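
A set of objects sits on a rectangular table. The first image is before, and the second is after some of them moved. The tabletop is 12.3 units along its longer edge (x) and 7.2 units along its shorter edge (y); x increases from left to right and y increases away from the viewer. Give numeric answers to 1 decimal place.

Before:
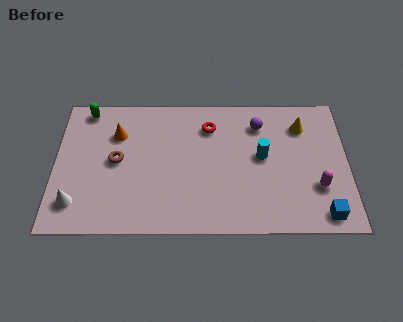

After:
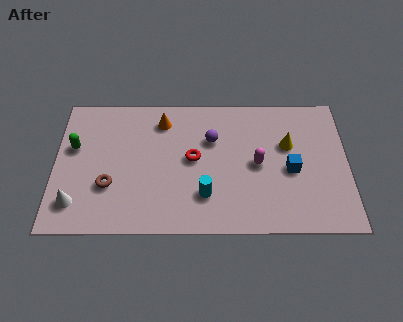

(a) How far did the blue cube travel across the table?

2.6

The blue cube moved from about (11.2, 0.9) to (9.9, 3.2), a distance of √(1.3² + 2.3²) ≈ 2.6.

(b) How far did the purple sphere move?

2.2

The purple sphere was near (8.6, 5.6) before and (6.6, 4.8) after, so it travelled √(2.0² + 0.8²) ≈ 2.2 units.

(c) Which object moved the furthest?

the cyan cylinder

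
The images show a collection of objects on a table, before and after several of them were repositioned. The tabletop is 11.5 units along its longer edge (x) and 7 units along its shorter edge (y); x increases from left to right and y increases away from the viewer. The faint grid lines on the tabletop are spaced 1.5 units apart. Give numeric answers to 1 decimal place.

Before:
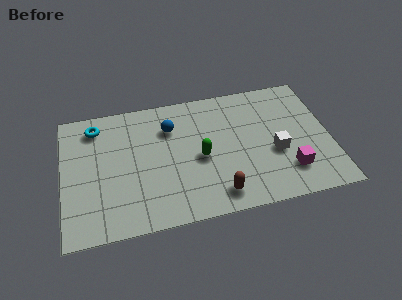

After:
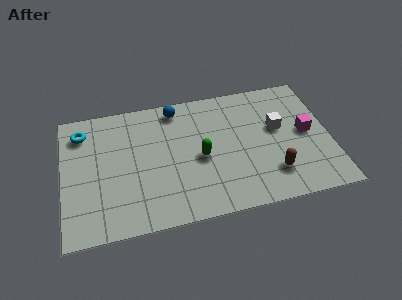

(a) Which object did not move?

the green capsule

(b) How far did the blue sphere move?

1.0

From (4.7, 5.1) to (5.0, 6.1), the blue sphere covered √(0.3² + 1.0²) ≈ 1.0 units.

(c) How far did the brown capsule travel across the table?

2.5

The brown capsule was near (6.5, 1.1) before and (8.9, 1.7) after, so it travelled √(2.4² + 0.6²) ≈ 2.5 units.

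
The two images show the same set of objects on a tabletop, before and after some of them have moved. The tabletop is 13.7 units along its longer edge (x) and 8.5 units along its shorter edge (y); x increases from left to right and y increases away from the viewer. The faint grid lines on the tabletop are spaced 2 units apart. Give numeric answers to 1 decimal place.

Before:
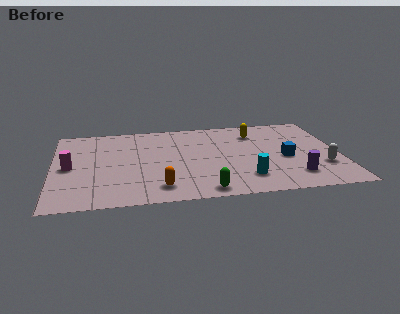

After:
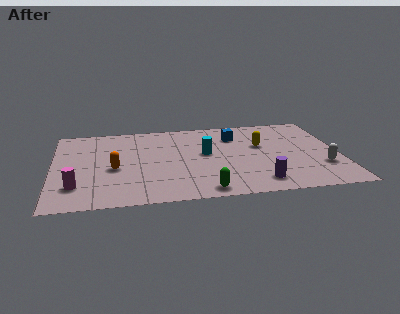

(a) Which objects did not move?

the white capsule and the green capsule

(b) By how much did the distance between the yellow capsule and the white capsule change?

-1.2

They were about 5.0 units apart before and 3.8 after — 1.2 units closer together.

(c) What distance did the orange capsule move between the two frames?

3.0

The orange capsule moved from about (5.0, 1.5) to (2.9, 3.7), a distance of √(2.1² + 2.2²) ≈ 3.0.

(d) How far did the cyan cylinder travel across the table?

3.3

The cyan cylinder moved from about (9.1, 1.9) to (7.3, 4.7), a distance of √(1.8² + 2.8²) ≈ 3.3.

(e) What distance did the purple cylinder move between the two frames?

1.7

The purple cylinder was near (11.4, 1.8) before and (9.7, 1.4) after, so it travelled √(1.7² + 0.4²) ≈ 1.7 units.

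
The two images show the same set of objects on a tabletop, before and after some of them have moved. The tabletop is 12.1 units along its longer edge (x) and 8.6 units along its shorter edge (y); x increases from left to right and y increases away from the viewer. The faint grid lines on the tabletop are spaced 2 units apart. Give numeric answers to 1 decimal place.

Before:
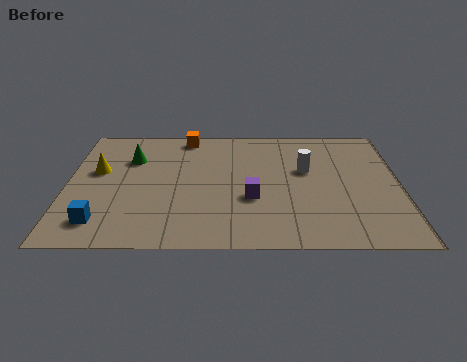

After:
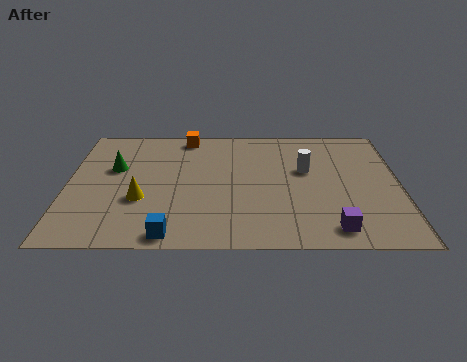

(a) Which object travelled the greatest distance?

the purple cube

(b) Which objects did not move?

the white cylinder and the orange cube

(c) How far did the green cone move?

0.9

From (2.3, 6.0) to (1.7, 5.3), the green cone covered √(0.6² + 0.7²) ≈ 0.9 units.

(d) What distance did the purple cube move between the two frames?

3.5

The purple cube moved from about (6.7, 3.2) to (9.6, 1.2), a distance of √(2.9² + 2.0²) ≈ 3.5.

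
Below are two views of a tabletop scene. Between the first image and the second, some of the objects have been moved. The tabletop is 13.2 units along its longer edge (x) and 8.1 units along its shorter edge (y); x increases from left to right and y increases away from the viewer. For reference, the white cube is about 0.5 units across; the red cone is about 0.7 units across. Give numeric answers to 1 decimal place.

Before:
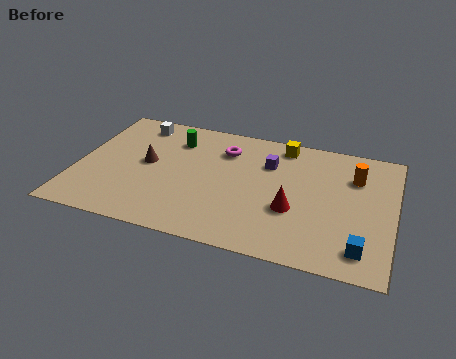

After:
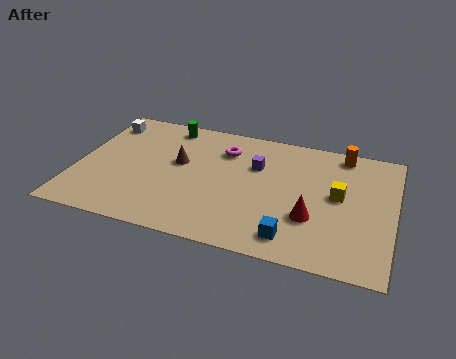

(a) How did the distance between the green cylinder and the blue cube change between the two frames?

-1.3

The distance was about 9.4 in the first image and 8.1 in the second, so they moved 1.3 units closer together.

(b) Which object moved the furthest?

the yellow cube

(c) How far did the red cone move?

0.9

The red cone moved from about (9.1, 3.0) to (9.9, 2.7), a distance of √(0.8² + 0.3²) ≈ 0.9.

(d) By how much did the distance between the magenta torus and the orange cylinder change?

-0.5

The distance was about 5.5 in the first image and 5.0 in the second, so they moved 0.5 units closer together.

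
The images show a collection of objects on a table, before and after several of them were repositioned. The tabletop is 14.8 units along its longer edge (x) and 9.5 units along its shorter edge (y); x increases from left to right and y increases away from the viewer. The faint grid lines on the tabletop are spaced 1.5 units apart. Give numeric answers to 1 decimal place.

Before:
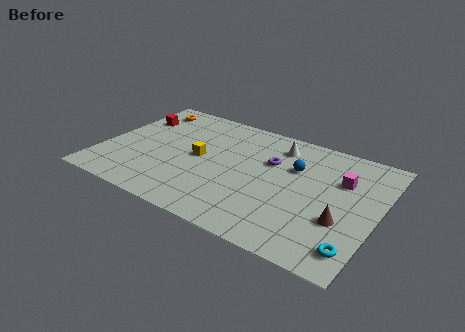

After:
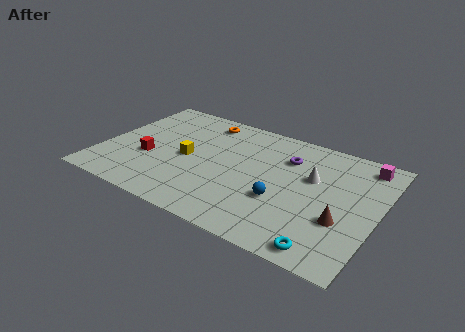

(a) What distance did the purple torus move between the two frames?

1.1

The purple torus moved from about (8.9, 6.2) to (9.7, 6.9), a distance of √(0.8² + 0.7²) ≈ 1.1.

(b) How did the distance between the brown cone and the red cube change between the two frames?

-1.9

The distance was about 12.4 in the first image and 10.5 in the second, so they moved 1.9 units closer together.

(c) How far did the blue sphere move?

2.9

From (10.2, 6.3) to (9.9, 3.4), the blue sphere covered √(0.3² + 2.9²) ≈ 2.9 units.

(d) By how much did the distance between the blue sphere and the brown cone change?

-1.0

Before: roughly 4.2 units apart; after: 3.2. That's 1.0 units closer together.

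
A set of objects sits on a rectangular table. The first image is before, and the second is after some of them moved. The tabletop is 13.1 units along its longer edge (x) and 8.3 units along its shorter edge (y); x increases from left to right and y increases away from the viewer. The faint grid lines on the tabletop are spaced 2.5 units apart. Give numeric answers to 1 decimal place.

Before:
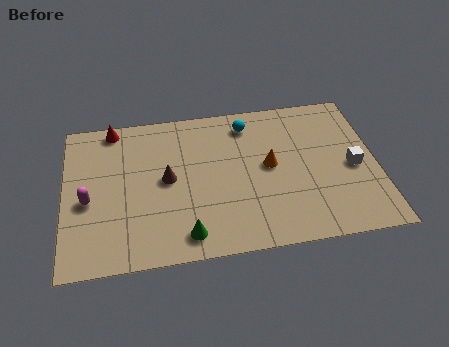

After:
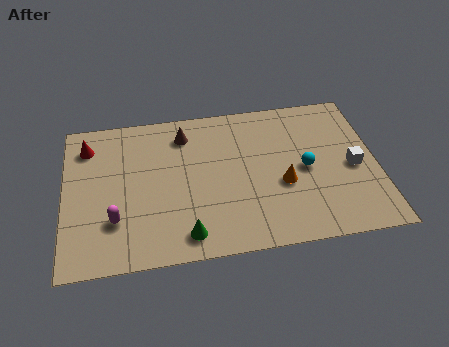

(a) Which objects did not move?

the green cone and the white cube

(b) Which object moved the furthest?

the cyan sphere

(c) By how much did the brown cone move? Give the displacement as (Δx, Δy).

(0.8, 2.4)

From the two frames, the brown cone sits at roughly (4.3, 4.3) before and (5.1, 6.7) after.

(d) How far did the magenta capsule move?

1.6

From (1.0, 3.6) to (2.1, 2.4), the magenta capsule covered √(1.1² + 1.2²) ≈ 1.6 units.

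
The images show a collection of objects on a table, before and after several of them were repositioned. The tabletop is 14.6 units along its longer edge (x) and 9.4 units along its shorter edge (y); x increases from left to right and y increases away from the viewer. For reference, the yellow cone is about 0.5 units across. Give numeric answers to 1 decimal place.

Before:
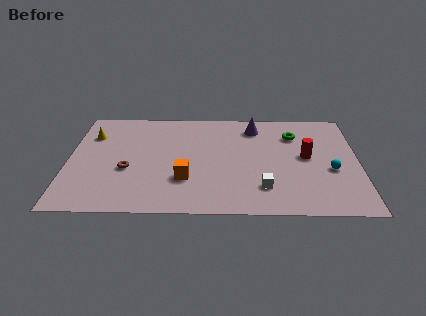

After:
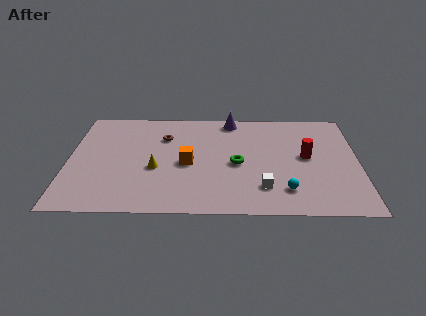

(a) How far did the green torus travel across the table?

4.0

The green torus moved from about (11.4, 7.0) to (8.5, 4.3), a distance of √(2.9² + 2.7²) ≈ 4.0.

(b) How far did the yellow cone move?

4.5

The yellow cone was near (1.1, 6.8) before and (4.4, 3.8) after, so it travelled √(3.3² + 3.0²) ≈ 4.5 units.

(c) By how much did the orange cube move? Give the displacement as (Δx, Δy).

(0.1, 1.4)

From the two frames, the orange cube sits at roughly (5.9, 2.9) before and (6.0, 4.3) after.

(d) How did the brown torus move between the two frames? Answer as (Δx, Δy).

(1.8, 3.0)

The brown torus started near (3.0, 3.7) and ended near (4.8, 6.7).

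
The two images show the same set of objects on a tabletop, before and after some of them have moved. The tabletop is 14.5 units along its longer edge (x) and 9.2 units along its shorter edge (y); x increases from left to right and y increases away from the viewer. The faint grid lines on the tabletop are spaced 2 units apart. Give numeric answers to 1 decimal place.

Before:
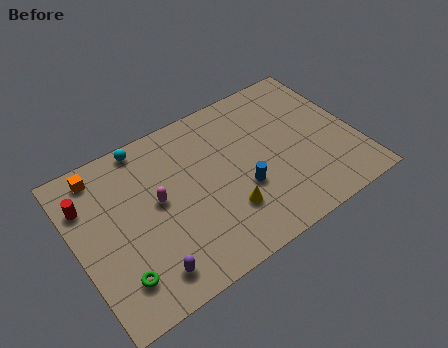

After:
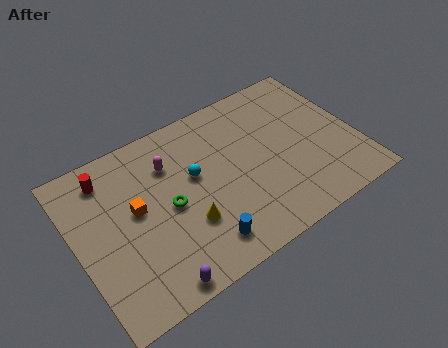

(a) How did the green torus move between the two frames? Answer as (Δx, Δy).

(3.0, 2.4)

The green torus was at about (1.7, 2.0) and moved to about (4.7, 4.4).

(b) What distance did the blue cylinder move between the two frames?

3.1

From (8.4, 3.4) to (5.9, 1.6), the blue cylinder covered √(2.5² + 1.8²) ≈ 3.1 units.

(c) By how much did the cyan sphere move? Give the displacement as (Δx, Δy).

(2.1, -3.0)

From the two frames, the cyan sphere sits at roughly (4.1, 8.4) before and (6.2, 5.4) after.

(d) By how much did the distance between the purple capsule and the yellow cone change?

-1.4

They were about 4.4 units apart before and 3.0 after — 1.4 units closer together.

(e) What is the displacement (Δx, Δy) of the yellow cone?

(-2.0, 0.4)

From the two frames, the yellow cone sits at roughly (7.4, 2.6) before and (5.4, 3.0) after.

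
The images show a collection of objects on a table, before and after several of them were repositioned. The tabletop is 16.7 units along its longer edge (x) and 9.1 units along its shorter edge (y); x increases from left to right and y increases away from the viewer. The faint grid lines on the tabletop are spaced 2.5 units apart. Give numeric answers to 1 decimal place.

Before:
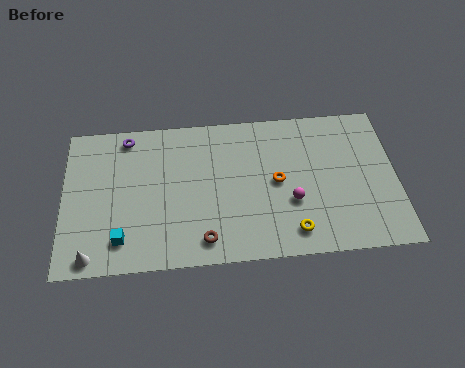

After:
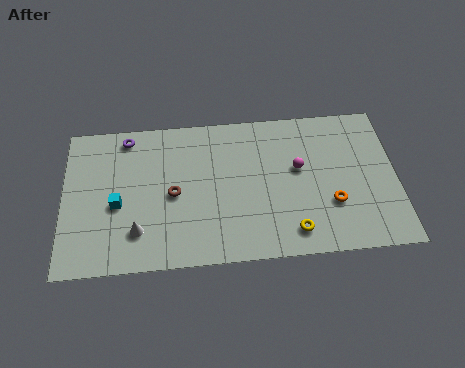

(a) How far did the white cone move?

2.6

The white cone was near (1.4, 0.9) before and (3.7, 2.2) after, so it travelled √(2.3² + 1.3²) ≈ 2.6 units.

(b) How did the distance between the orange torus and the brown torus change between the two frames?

+3.1

They were about 4.9 units apart before and 8.0 after — 3.1 units further apart.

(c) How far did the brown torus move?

3.3

The brown torus was near (7.0, 1.4) before and (5.5, 4.3) after, so it travelled √(1.5² + 2.9²) ≈ 3.3 units.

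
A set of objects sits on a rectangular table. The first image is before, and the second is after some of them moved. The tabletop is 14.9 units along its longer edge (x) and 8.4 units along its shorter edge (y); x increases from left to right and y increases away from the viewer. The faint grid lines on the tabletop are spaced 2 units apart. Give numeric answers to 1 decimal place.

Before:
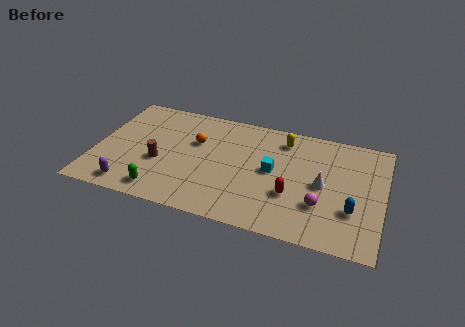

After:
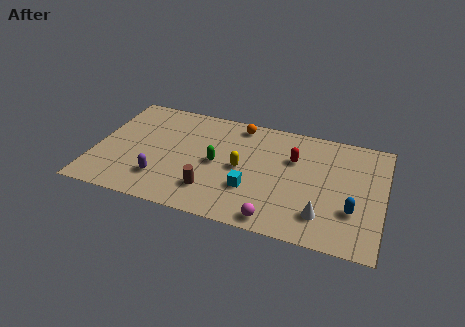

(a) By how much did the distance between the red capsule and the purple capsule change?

-0.9

Before: roughly 8.4 units apart; after: 7.5. That's 0.9 units closer together.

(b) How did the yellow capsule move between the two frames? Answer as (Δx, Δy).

(-2.0, -2.8)

The yellow capsule started near (9.6, 6.9) and ended near (7.6, 4.1).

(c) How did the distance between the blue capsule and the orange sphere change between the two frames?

-0.9

Before: roughly 8.7 units apart; after: 7.8. That's 0.9 units closer together.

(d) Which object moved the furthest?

the green capsule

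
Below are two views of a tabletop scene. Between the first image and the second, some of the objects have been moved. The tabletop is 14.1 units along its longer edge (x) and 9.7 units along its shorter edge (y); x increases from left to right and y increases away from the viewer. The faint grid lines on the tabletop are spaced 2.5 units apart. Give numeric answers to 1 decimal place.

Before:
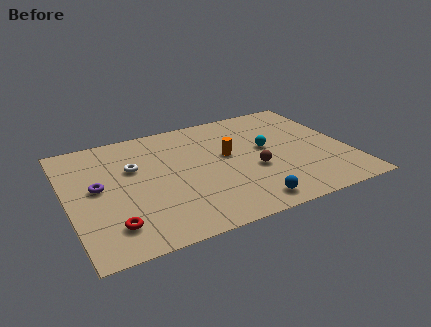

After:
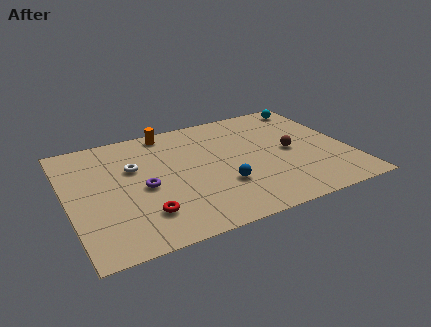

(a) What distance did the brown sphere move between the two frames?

2.2

The brown sphere was near (9.2, 3.8) before and (11.2, 4.7) after, so it travelled √(2.0² + 0.9²) ≈ 2.2 units.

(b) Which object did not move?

the white torus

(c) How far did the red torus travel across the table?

1.6

The red torus moved from about (1.9, 2.0) to (3.5, 2.3), a distance of √(1.6² + 0.3²) ≈ 1.6.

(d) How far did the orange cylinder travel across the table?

4.2

The orange cylinder moved from about (8.1, 5.5) to (5.4, 8.7), a distance of √(2.7² + 3.2²) ≈ 4.2.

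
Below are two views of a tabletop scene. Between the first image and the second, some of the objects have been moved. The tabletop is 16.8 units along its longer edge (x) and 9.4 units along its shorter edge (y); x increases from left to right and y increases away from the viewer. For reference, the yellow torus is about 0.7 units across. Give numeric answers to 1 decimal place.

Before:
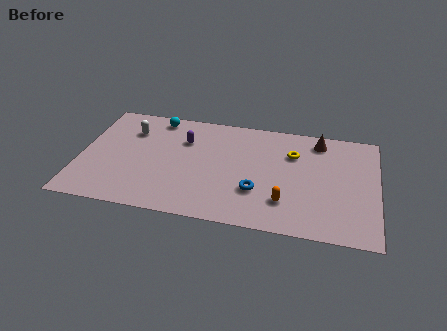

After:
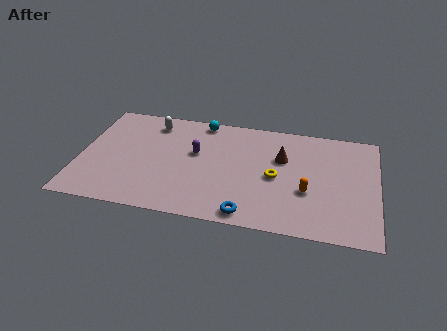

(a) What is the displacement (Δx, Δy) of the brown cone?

(-2.0, -1.9)

From the two frames, the brown cone sits at roughly (13.4, 8.0) before and (11.4, 6.1) after.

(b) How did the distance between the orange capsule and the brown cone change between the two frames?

-2.9

The distance was about 5.9 in the first image and 3.0 in the second, so they moved 2.9 units closer together.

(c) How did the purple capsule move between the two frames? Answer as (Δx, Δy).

(0.7, -1.0)

From the two frames, the purple capsule sits at roughly (5.8, 6.6) before and (6.5, 5.6) after.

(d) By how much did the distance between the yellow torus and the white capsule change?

-1.3

Before: roughly 9.3 units apart; after: 8.0. That's 1.3 units closer together.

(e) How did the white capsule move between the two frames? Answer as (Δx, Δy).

(1.2, 0.9)

From the two frames, the white capsule sits at roughly (2.7, 6.9) before and (3.9, 7.8) after.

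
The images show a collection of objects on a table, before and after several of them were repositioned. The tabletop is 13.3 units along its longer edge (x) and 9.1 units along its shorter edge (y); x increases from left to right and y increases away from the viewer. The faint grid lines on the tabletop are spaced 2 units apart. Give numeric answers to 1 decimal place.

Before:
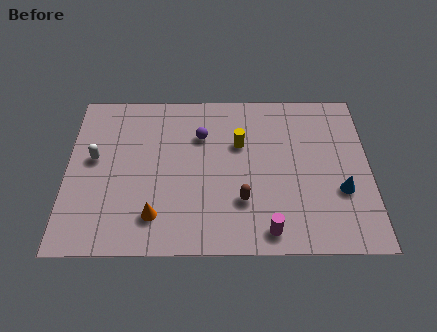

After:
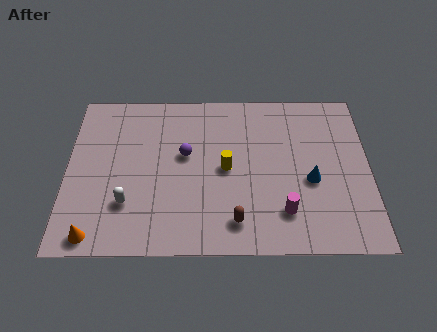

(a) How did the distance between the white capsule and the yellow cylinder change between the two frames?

-1.7

They were about 6.4 units apart before and 4.7 after — 1.7 units closer together.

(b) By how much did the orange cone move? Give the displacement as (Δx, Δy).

(-2.6, -1.0)

The orange cone was at about (3.9, 1.9) and moved to about (1.3, 0.9).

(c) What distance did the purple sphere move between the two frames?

1.3

The purple sphere was near (5.9, 6.4) before and (5.2, 5.3) after, so it travelled √(0.7² + 1.1²) ≈ 1.3 units.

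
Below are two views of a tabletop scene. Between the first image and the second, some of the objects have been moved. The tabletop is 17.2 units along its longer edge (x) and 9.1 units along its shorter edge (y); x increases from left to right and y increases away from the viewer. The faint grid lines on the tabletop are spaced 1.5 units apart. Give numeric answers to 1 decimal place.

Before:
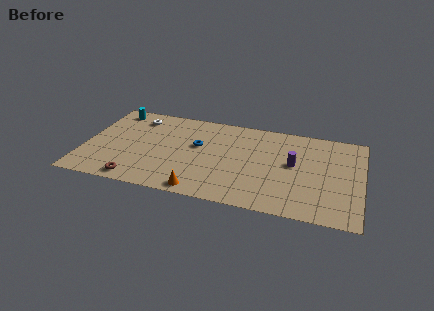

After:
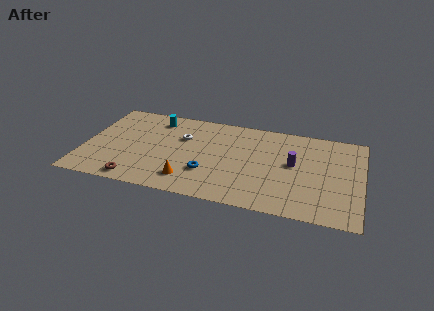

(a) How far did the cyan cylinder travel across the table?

2.7

The cyan cylinder moved from about (1.5, 7.9) to (4.2, 7.5), a distance of √(2.7² + 0.4²) ≈ 2.7.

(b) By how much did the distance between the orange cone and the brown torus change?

-0.7

They were about 4.0 units apart before and 3.3 after — 0.7 units closer together.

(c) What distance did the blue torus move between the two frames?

2.7

The blue torus was near (7.0, 5.4) before and (7.8, 2.8) after, so it travelled √(0.8² + 2.6²) ≈ 2.7 units.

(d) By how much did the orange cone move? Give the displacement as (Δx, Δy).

(-0.8, 0.9)

From the two frames, the orange cone sits at roughly (7.5, 0.9) before and (6.7, 1.8) after.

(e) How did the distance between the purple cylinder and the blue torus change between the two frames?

-0.4

The distance was about 6.0 in the first image and 5.6 in the second, so they moved 0.4 units closer together.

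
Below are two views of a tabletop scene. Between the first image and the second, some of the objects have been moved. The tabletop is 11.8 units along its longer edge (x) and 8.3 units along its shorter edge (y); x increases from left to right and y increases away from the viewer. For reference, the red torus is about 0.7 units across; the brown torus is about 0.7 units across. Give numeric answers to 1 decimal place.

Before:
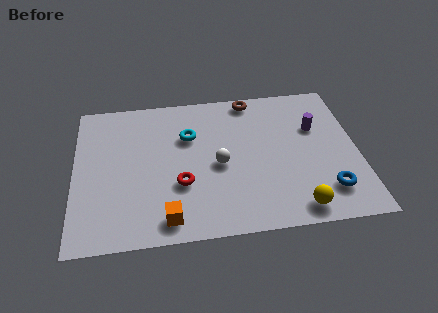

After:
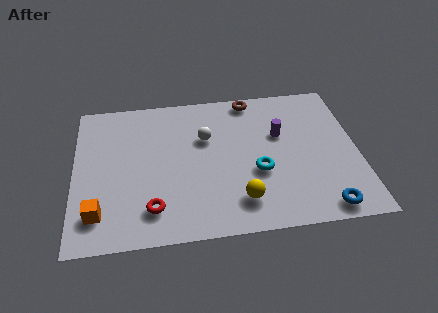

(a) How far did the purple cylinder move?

1.5

From (10.1, 5.4) to (8.6, 5.2), the purple cylinder covered √(1.5² + 0.2²) ≈ 1.5 units.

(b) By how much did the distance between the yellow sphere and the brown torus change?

-0.9

The distance was about 6.7 in the first image and 5.8 in the second, so they moved 0.9 units closer together.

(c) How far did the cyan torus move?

3.7

From (4.8, 5.6) to (7.6, 3.2), the cyan torus covered √(2.8² + 2.4²) ≈ 3.7 units.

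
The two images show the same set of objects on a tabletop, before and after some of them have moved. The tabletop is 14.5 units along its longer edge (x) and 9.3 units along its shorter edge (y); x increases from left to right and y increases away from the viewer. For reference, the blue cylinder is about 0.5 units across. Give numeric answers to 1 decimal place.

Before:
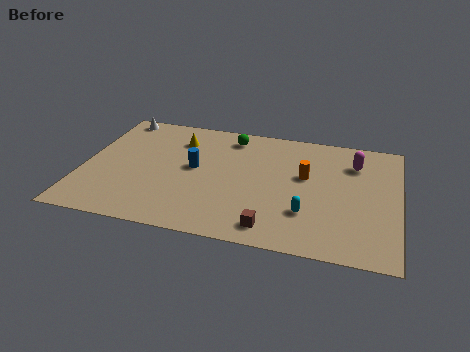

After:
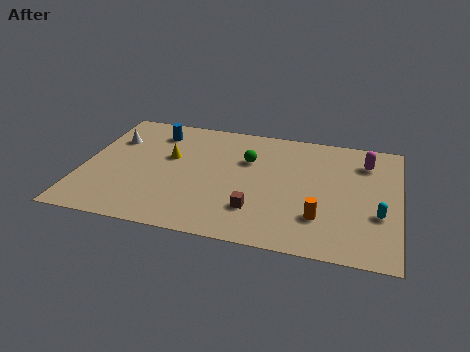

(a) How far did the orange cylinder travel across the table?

3.1

The orange cylinder was near (10.2, 5.5) before and (11.0, 2.5) after, so it travelled √(0.8² + 3.0²) ≈ 3.1 units.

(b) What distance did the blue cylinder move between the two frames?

3.2

The blue cylinder was near (5.1, 5.0) before and (3.1, 7.5) after, so it travelled √(2.0² + 2.5²) ≈ 3.2 units.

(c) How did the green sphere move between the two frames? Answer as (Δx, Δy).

(0.9, -1.7)

The green sphere was at about (6.6, 7.9) and moved to about (7.5, 6.2).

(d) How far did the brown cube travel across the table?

1.4

From (8.9, 1.3) to (8.1, 2.4), the brown cube covered √(0.8² + 1.1²) ≈ 1.4 units.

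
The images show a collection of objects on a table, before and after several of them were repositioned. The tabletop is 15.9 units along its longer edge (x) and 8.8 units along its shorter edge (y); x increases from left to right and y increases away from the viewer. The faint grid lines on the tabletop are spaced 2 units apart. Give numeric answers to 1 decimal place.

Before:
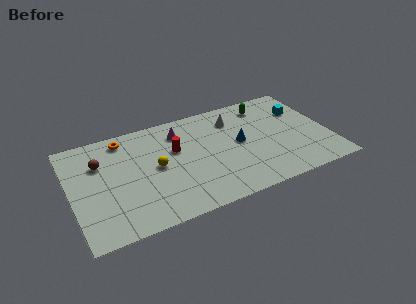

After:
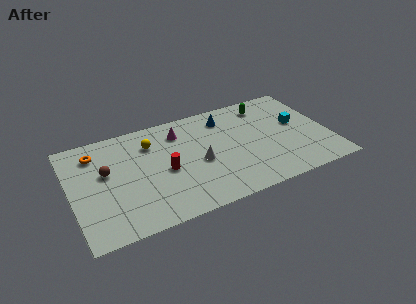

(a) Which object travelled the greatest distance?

the white cone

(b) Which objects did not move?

the magenta cone and the green capsule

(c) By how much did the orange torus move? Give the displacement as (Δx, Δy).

(-1.8, -0.6)

From the two frames, the orange torus sits at roughly (3.5, 7.6) before and (1.7, 7.0) after.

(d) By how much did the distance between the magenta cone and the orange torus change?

+1.7

The distance was about 3.5 in the first image and 5.2 in the second, so they moved 1.7 units further apart.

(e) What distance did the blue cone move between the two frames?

2.6

The blue cone was near (10.4, 4.6) before and (9.8, 7.1) after, so it travelled √(0.6² + 2.5²) ≈ 2.6 units.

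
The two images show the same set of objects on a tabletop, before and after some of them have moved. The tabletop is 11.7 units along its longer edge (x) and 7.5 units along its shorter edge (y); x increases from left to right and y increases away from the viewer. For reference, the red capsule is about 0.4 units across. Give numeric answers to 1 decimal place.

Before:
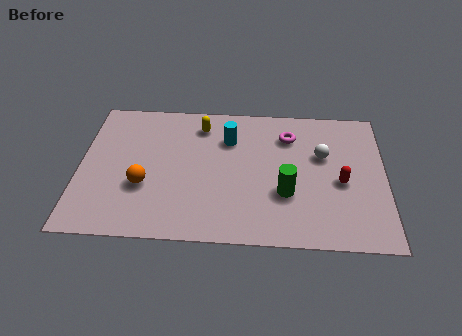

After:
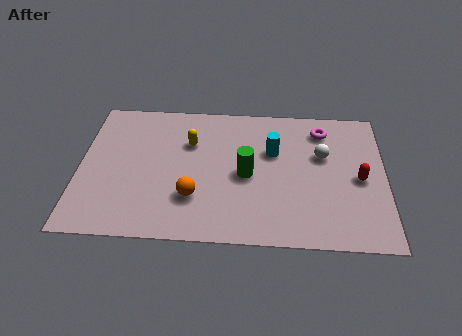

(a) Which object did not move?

the white sphere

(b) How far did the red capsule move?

0.7

From (10.0, 3.3) to (10.7, 3.5), the red capsule covered √(0.7² + 0.2²) ≈ 0.7 units.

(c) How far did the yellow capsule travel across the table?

1.1

From (4.6, 6.1) to (4.2, 5.1), the yellow capsule covered √(0.4² + 1.0²) ≈ 1.1 units.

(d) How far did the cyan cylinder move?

1.8

The cyan cylinder moved from about (5.7, 5.4) to (7.4, 4.8), a distance of √(1.7² + 0.6²) ≈ 1.8.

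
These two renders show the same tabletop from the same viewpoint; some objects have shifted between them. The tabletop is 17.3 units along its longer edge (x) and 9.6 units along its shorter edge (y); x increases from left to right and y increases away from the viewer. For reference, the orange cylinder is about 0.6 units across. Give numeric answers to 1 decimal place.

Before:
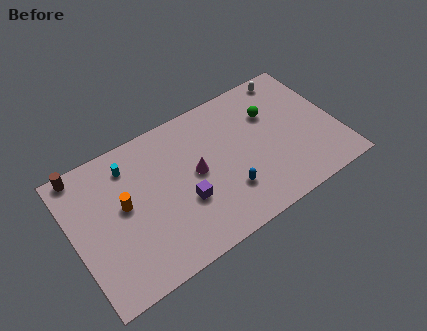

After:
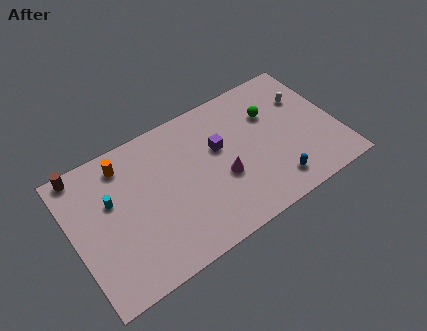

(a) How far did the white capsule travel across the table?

2.1

The white capsule moved from about (15.0, 8.6) to (15.6, 6.6), a distance of √(0.6² + 2.0²) ≈ 2.1.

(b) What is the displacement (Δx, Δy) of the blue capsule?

(3.0, -1.0)

From the two frames, the blue capsule sits at roughly (9.7, 2.7) before and (12.7, 1.7) after.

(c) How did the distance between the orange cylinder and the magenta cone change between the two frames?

+2.5

The distance was about 4.7 in the first image and 7.2 in the second, so they moved 2.5 units further apart.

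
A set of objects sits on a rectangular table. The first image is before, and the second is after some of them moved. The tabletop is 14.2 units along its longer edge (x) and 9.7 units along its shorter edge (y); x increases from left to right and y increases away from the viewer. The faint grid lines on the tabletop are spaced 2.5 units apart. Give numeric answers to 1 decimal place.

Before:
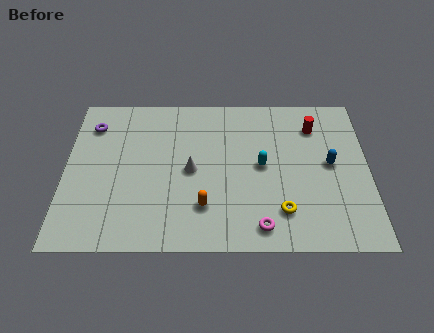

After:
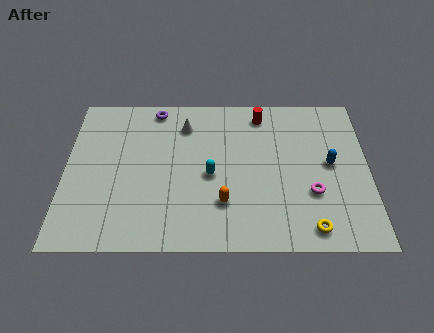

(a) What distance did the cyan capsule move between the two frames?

2.5

From (9.2, 5.0) to (6.8, 4.4), the cyan capsule covered √(2.4² + 0.6²) ≈ 2.5 units.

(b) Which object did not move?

the blue capsule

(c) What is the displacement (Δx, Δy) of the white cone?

(-0.3, 2.9)

The white cone was at about (5.9, 4.7) and moved to about (5.6, 7.6).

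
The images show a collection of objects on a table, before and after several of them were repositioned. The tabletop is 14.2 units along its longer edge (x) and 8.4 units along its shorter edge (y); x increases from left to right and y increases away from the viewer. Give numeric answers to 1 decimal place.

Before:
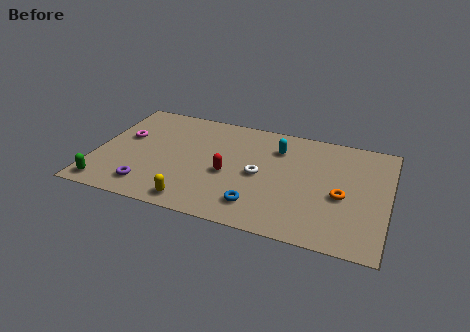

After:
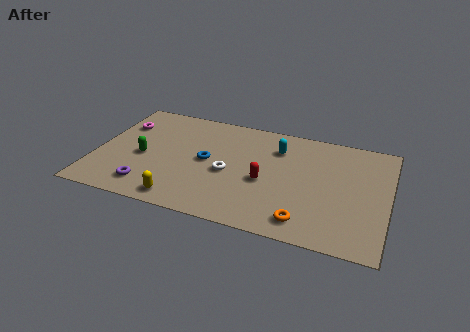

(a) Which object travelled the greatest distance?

the blue torus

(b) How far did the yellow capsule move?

0.6

The yellow capsule was near (5.1, 1.0) before and (4.5, 1.0) after, so it travelled √(0.6² + 0.0²) ≈ 0.6 units.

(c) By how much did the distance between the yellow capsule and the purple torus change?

-0.6

They were about 2.4 units apart before and 1.8 after — 0.6 units closer together.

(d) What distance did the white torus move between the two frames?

1.5

From (8.0, 4.0) to (6.5, 3.7), the white torus covered √(1.5² + 0.3²) ≈ 1.5 units.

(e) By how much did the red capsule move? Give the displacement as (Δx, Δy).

(1.8, 0.0)

The red capsule started near (6.5, 3.6) and ended near (8.3, 3.6).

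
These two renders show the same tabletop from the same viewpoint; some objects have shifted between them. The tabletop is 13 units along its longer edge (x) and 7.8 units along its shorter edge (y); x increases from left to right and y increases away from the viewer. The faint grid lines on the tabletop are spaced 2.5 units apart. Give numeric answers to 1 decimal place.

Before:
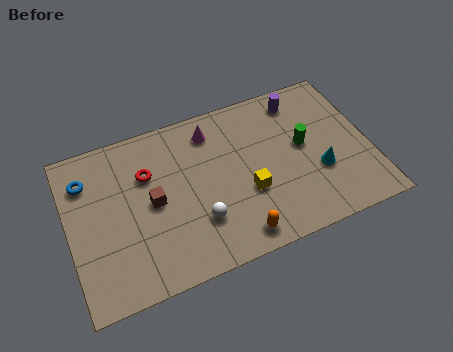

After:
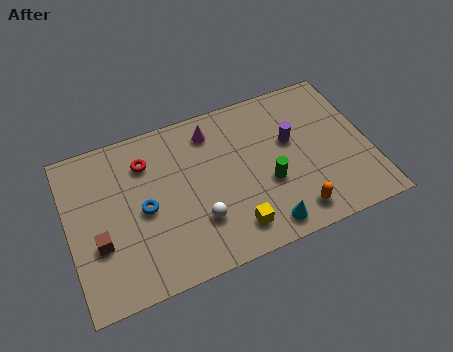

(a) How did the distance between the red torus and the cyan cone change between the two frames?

-0.9

They were about 7.6 units apart before and 6.7 after — 0.9 units closer together.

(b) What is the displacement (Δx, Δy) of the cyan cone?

(-2.6, -1.8)

The cyan cone started near (10.7, 2.8) and ended near (8.1, 1.0).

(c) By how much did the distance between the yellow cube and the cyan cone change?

-1.7

Before: roughly 3.1 units apart; after: 1.4. That's 1.7 units closer together.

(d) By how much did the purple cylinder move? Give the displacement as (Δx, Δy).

(-0.6, -1.9)

From the two frames, the purple cylinder sits at roughly (10.3, 6.6) before and (9.7, 4.7) after.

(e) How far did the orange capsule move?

2.5

The orange capsule moved from about (6.9, 1.0) to (9.4, 1.2), a distance of √(2.5² + 0.2²) ≈ 2.5.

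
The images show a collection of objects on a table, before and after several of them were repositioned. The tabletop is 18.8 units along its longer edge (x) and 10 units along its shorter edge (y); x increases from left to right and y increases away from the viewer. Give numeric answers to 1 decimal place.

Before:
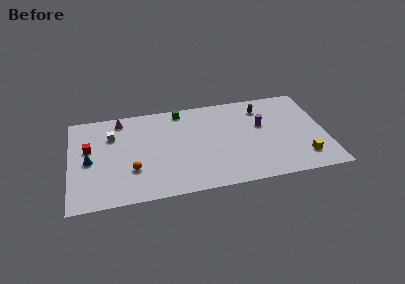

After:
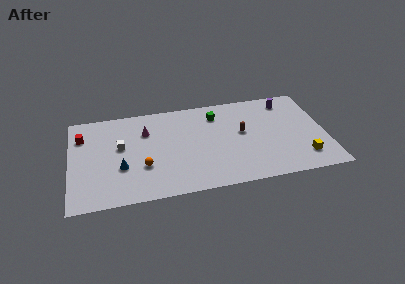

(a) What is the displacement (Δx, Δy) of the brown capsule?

(-1.6, -2.4)

The brown capsule was at about (14.3, 8.0) and moved to about (12.7, 5.6).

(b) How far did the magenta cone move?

2.4

The magenta cone was near (3.8, 8.7) before and (5.6, 7.1) after, so it travelled √(1.8² + 1.6²) ≈ 2.4 units.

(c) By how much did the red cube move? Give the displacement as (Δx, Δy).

(-0.5, 1.4)

The red cube was at about (1.4, 6.0) and moved to about (0.9, 7.4).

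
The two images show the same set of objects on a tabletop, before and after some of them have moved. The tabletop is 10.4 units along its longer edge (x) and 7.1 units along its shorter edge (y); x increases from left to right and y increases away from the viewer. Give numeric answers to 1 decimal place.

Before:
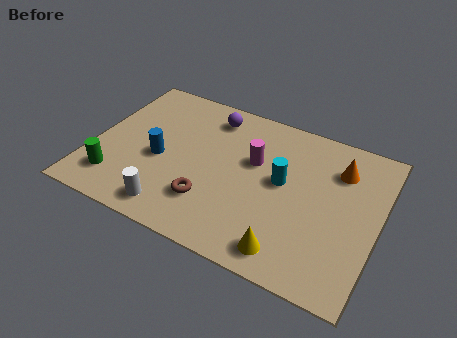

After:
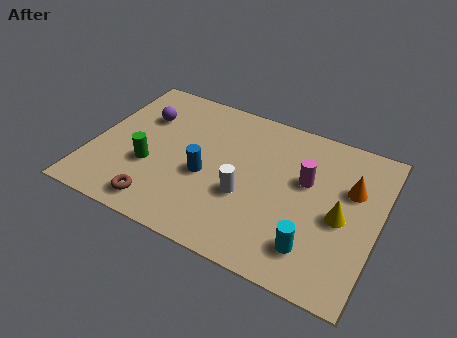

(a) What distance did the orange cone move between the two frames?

0.9

From (8.8, 5.3) to (9.3, 4.6), the orange cone covered √(0.5² + 0.7²) ≈ 0.9 units.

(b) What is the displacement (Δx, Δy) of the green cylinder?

(1.1, 1.1)

The green cylinder was at about (1.1, 1.5) and moved to about (2.2, 2.6).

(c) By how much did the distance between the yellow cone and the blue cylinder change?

-0.5

The distance was about 5.4 in the first image and 4.9 in the second, so they moved 0.5 units closer together.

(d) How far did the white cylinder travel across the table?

2.9

The white cylinder moved from about (3.3, 1.0) to (5.7, 2.7), a distance of √(2.4² + 1.7²) ≈ 2.9.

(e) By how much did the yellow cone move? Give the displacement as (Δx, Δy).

(1.6, 2.2)

The yellow cone was at about (7.5, 1.0) and moved to about (9.1, 3.2).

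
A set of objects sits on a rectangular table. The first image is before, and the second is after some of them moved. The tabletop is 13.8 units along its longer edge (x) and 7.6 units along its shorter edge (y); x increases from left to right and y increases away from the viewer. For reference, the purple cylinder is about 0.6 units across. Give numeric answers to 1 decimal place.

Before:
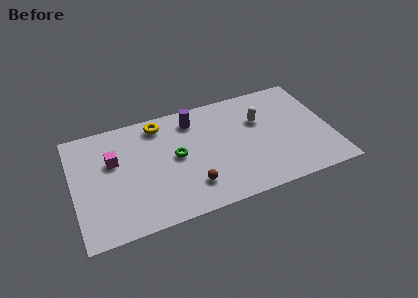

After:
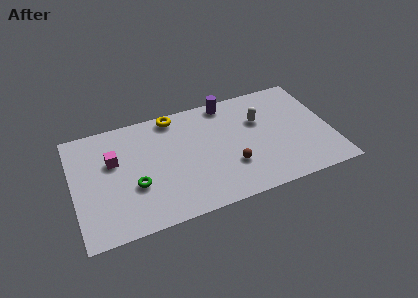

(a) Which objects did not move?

the white capsule and the magenta cube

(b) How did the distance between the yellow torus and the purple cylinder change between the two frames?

+1.1

Before: roughly 1.8 units apart; after: 2.9. That's 1.1 units further apart.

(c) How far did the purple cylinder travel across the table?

2.0

From (6.6, 6.2) to (8.5, 6.8), the purple cylinder covered √(1.9² + 0.6²) ≈ 2.0 units.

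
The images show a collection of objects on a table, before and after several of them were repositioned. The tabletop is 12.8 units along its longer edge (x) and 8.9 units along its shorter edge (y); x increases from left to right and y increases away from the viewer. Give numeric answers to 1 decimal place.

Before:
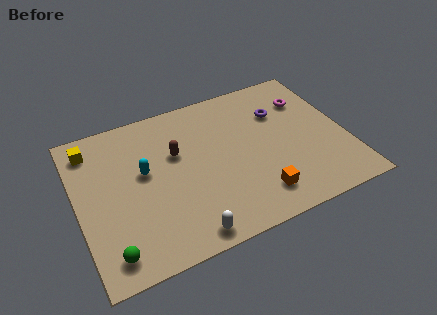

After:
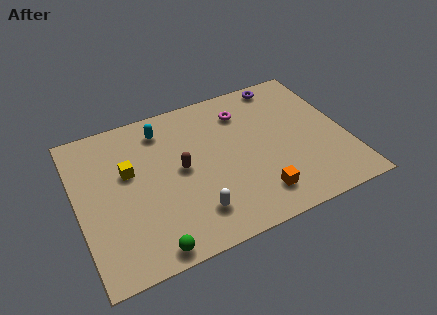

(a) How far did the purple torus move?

1.8

The purple torus was near (9.9, 6.2) before and (10.3, 8.0) after, so it travelled √(0.4² + 1.8²) ≈ 1.8 units.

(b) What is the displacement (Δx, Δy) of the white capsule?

(0.5, 1.0)

From the two frames, the white capsule sits at roughly (4.7, 0.9) before and (5.2, 1.9) after.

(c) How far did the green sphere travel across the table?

1.9

The green sphere was near (1.2, 1.3) before and (3.0, 0.8) after, so it travelled √(1.8² + 0.5²) ≈ 1.9 units.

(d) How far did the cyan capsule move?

2.5

From (3.2, 5.1) to (4.3, 7.3), the cyan capsule covered √(1.1² + 2.2²) ≈ 2.5 units.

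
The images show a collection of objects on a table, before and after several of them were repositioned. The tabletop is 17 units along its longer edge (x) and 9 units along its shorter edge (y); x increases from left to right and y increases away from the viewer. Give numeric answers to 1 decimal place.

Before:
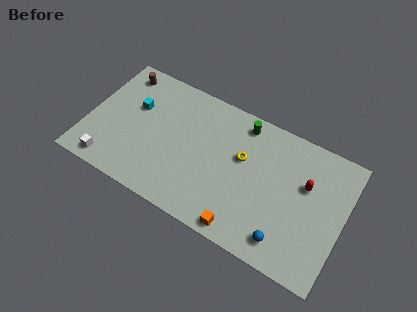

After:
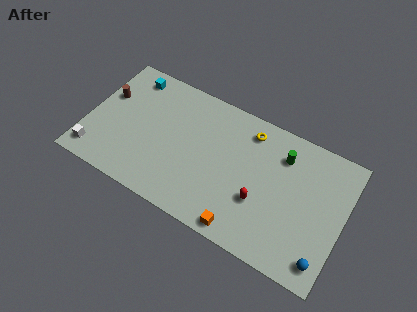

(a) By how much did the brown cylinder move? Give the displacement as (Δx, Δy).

(-0.6, -2.0)

From the two frames, the brown cylinder sits at roughly (1.6, 7.7) before and (1.0, 5.7) after.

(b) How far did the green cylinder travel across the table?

2.9

The green cylinder was near (9.9, 7.8) before and (12.7, 6.9) after, so it travelled √(2.8² + 0.9²) ≈ 2.9 units.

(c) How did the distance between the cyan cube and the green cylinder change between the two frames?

+3.1

They were about 7.3 units apart before and 10.4 after — 3.1 units further apart.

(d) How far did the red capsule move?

3.7

The red capsule moved from about (14.4, 5.7) to (11.7, 3.2), a distance of √(2.7² + 2.5²) ≈ 3.7.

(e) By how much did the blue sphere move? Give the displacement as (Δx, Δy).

(2.5, -0.1)

The blue sphere was at about (13.6, 1.5) and moved to about (16.1, 1.4).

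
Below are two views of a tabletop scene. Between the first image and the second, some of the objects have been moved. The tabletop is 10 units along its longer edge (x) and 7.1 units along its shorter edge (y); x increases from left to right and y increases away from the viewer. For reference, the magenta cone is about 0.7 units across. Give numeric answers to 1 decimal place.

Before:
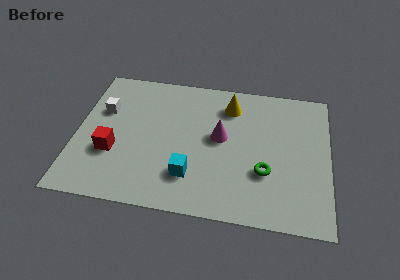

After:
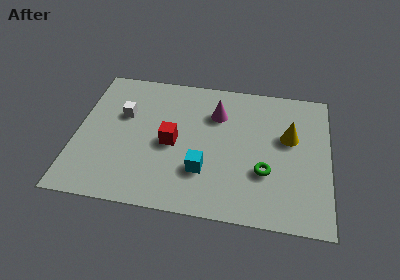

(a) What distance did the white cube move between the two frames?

0.8

From (1.0, 4.6) to (1.8, 4.5), the white cube covered √(0.8² + 0.1²) ≈ 0.8 units.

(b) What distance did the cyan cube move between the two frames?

0.6

From (4.6, 1.8) to (5.1, 2.1), the cyan cube covered √(0.5² + 0.3²) ≈ 0.6 units.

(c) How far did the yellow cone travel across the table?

2.7

From (6.0, 5.6) to (8.4, 4.3), the yellow cone covered √(2.4² + 1.3²) ≈ 2.7 units.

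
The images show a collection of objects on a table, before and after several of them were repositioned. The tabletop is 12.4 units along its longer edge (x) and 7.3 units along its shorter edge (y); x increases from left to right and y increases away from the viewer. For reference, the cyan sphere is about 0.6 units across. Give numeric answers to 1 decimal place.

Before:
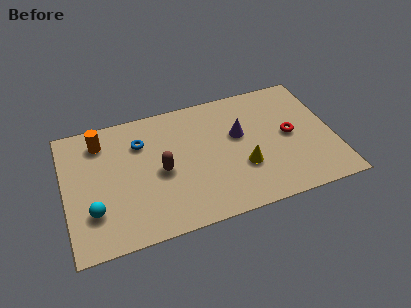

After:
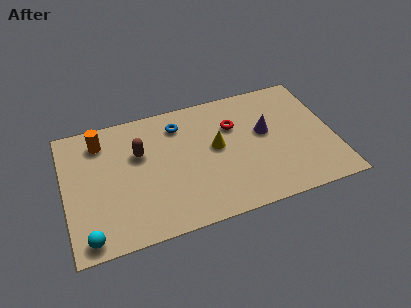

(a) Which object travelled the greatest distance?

the red torus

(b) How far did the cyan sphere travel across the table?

1.3

The cyan sphere was near (1.2, 2.1) before and (0.9, 0.8) after, so it travelled √(0.3² + 1.3²) ≈ 1.3 units.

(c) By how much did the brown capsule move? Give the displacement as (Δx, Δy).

(-0.9, 1.3)

The brown capsule was at about (4.4, 3.4) and moved to about (3.5, 4.7).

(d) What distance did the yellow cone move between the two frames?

1.9

The yellow cone moved from about (8.1, 2.5) to (7.0, 4.0), a distance of √(1.1² + 1.5²) ≈ 1.9.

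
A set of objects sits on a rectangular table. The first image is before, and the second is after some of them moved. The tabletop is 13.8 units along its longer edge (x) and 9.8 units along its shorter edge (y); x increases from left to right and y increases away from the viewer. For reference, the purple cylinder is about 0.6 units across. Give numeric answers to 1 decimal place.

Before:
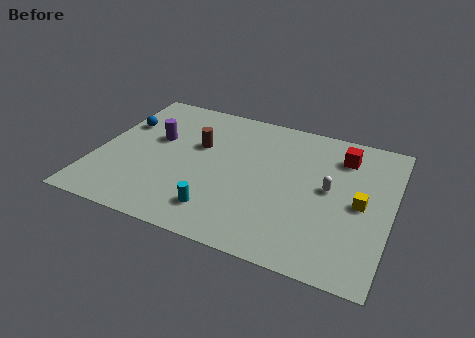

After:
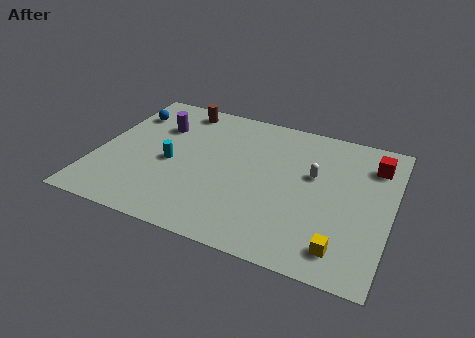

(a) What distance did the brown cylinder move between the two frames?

2.8

The brown cylinder was near (4.6, 6.1) before and (3.4, 8.6) after, so it travelled √(1.2² + 2.5²) ≈ 2.8 units.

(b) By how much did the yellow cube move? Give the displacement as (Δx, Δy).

(-0.6, -3.1)

The yellow cube started near (12.4, 4.7) and ended near (11.8, 1.6).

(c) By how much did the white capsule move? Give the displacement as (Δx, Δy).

(-0.8, 0.7)

The white capsule was at about (10.9, 5.2) and moved to about (10.1, 5.9).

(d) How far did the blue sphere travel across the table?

0.9

The blue sphere moved from about (0.9, 6.5) to (1.0, 7.4), a distance of √(0.1² + 0.9²) ≈ 0.9.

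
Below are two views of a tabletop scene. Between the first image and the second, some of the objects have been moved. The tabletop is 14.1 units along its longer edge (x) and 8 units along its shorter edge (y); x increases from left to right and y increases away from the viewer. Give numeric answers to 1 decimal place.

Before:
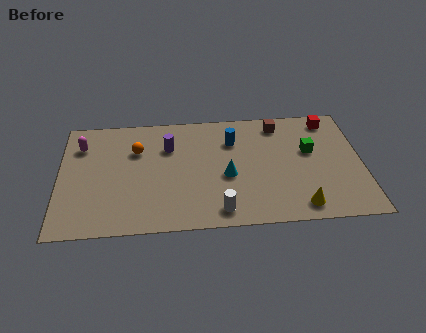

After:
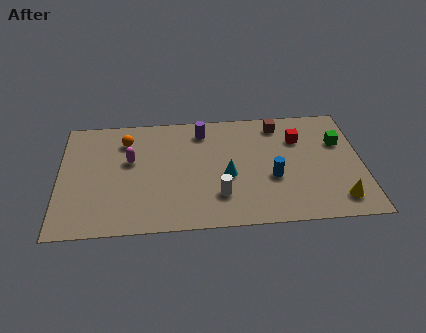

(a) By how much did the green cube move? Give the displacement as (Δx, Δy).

(1.4, 0.5)

The green cube was at about (11.7, 4.8) and moved to about (13.1, 5.3).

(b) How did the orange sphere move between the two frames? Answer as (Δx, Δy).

(-0.5, 0.7)

The orange sphere was at about (3.6, 5.5) and moved to about (3.1, 6.2).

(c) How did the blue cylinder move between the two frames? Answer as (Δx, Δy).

(1.8, -2.7)

From the two frames, the blue cylinder sits at roughly (8.1, 5.8) before and (9.9, 3.1) after.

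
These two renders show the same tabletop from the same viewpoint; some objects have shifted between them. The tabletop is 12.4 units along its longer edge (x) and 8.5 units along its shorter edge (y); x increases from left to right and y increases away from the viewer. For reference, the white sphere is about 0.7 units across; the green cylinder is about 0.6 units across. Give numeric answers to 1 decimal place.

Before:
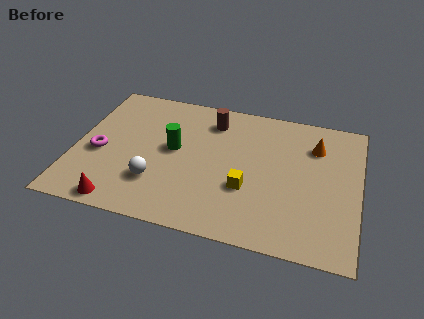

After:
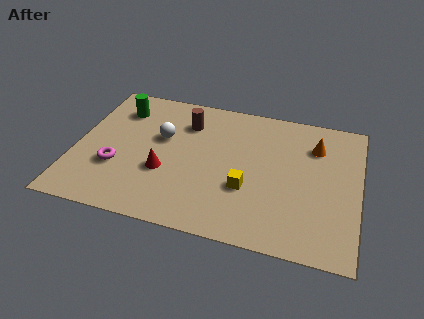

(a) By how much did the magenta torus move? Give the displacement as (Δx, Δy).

(0.8, -0.7)

From the two frames, the magenta torus sits at roughly (1.1, 3.6) before and (1.9, 2.9) after.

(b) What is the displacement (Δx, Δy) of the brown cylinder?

(-1.1, -0.4)

The brown cylinder was at about (5.8, 6.8) and moved to about (4.7, 6.4).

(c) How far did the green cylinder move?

3.3

The green cylinder was near (4.3, 4.6) before and (1.7, 6.6) after, so it travelled √(2.6² + 2.0²) ≈ 3.3 units.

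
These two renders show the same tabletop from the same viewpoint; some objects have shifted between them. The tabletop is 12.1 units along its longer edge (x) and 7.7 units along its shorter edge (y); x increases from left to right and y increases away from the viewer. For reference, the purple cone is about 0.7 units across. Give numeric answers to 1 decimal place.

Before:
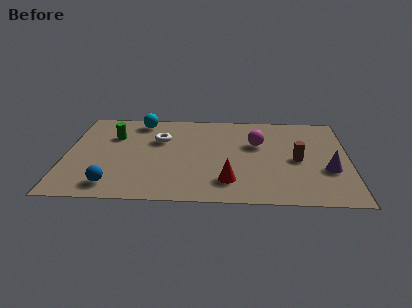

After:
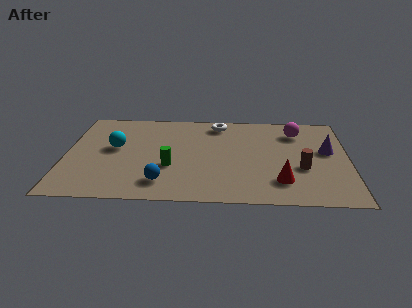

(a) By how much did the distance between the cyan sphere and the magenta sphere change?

+2.6

They were about 5.4 units apart before and 8.0 after — 2.6 units further apart.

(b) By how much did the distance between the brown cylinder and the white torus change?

-0.9

The distance was about 6.1 in the first image and 5.2 in the second, so they moved 0.9 units closer together.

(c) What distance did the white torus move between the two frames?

2.9

The white torus moved from about (4.0, 5.1) to (6.5, 6.6), a distance of √(2.5² + 1.5²) ≈ 2.9.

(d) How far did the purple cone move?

1.6

The purple cone was near (11.2, 2.8) before and (11.2, 4.4) after, so it travelled √(0.0² + 1.6²) ≈ 1.6 units.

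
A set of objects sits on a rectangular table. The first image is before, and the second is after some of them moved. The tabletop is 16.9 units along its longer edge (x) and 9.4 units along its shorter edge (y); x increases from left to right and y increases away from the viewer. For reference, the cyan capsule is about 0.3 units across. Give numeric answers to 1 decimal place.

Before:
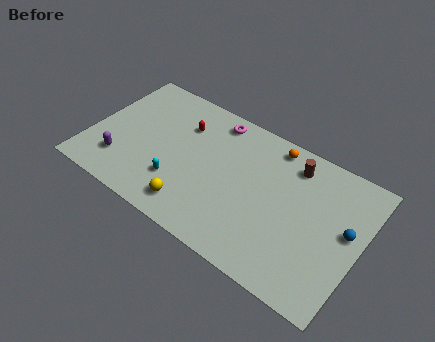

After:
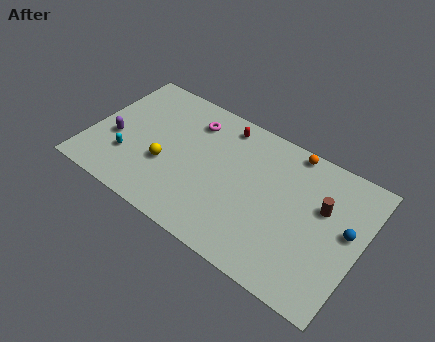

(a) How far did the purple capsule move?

1.5

The purple capsule moved from about (2.2, 2.3) to (1.6, 3.7), a distance of √(0.6² + 1.4²) ≈ 1.5.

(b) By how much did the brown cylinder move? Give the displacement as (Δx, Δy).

(2.1, -1.8)

From the two frames, the brown cylinder sits at roughly (12.3, 7.7) before and (14.4, 5.9) after.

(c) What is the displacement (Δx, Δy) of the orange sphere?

(1.1, 0.3)

From the two frames, the orange sphere sits at roughly (10.9, 8.3) before and (12.0, 8.6) after.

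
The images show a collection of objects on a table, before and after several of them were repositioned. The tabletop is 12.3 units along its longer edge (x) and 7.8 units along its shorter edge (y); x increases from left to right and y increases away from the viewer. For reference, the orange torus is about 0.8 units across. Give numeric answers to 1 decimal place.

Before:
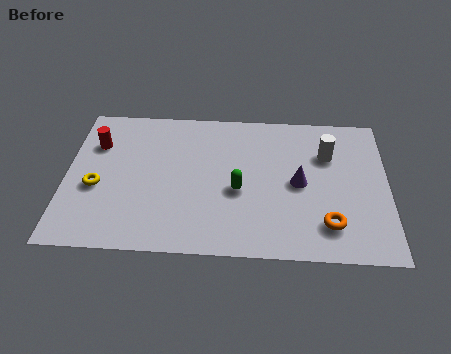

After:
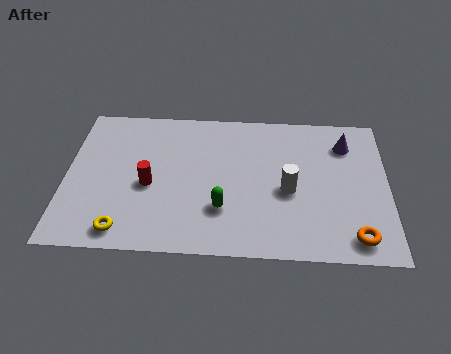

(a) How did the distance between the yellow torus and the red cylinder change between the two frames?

+0.3

They were about 2.3 units apart before and 2.6 after — 0.3 units further apart.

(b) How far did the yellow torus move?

2.5

From (1.2, 3.2) to (2.3, 1.0), the yellow torus covered √(1.1² + 2.2²) ≈ 2.5 units.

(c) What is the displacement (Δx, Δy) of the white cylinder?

(-1.5, -2.0)

From the two frames, the white cylinder sits at roughly (10.0, 5.4) before and (8.5, 3.4) after.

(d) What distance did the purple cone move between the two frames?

2.8

The purple cone was near (8.9, 3.8) before and (10.7, 6.0) after, so it travelled √(1.8² + 2.2²) ≈ 2.8 units.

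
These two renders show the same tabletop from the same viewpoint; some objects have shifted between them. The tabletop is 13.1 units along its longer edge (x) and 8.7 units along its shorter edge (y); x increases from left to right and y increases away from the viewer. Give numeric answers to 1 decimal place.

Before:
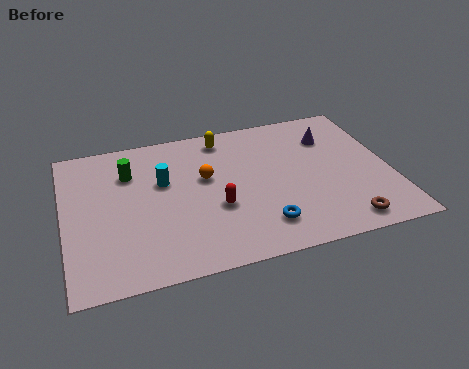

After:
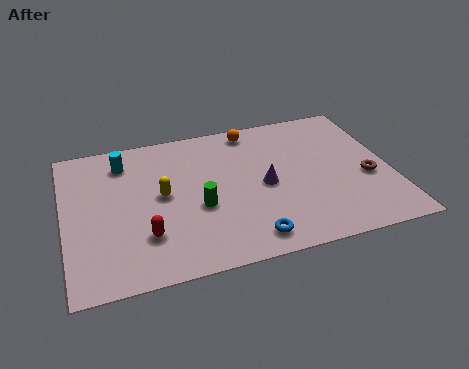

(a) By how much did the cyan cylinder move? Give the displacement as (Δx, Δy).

(-1.5, 1.6)

The cyan cylinder was at about (4.0, 5.4) and moved to about (2.5, 7.0).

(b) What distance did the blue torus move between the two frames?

0.8

The blue torus moved from about (7.7, 1.8) to (7.1, 1.2), a distance of √(0.6² + 0.6²) ≈ 0.8.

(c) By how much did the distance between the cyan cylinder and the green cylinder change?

+2.9

Before: roughly 1.6 units apart; after: 4.5. That's 2.9 units further apart.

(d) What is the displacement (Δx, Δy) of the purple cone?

(-2.9, -2.3)

The purple cone started near (10.9, 6.4) and ended near (8.0, 4.1).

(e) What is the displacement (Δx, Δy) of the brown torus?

(1.2, 2.4)

The brown torus started near (10.9, 1.1) and ended near (12.1, 3.5).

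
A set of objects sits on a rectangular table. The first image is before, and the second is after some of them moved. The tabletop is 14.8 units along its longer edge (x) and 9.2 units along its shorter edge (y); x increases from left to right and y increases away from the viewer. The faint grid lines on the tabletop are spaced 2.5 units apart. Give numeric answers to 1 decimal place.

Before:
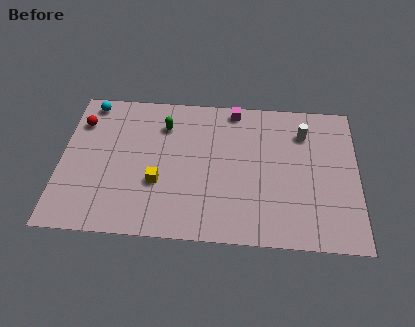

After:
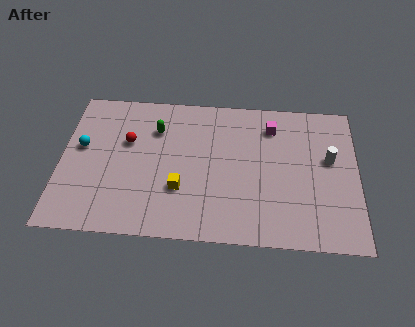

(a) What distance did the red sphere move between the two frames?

2.6

From (0.9, 6.9) to (3.3, 5.8), the red sphere covered √(2.4² + 1.1²) ≈ 2.6 units.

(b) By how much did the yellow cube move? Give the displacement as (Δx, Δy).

(1.1, -0.3)

The yellow cube was at about (4.9, 3.3) and moved to about (6.0, 3.0).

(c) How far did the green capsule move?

0.5

The green capsule was near (5.1, 7.0) before and (4.7, 6.7) after, so it travelled √(0.4² + 0.3²) ≈ 0.5 units.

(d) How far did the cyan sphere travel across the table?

2.9

The cyan sphere was near (1.3, 8.2) before and (1.0, 5.3) after, so it travelled √(0.3² + 2.9²) ≈ 2.9 units.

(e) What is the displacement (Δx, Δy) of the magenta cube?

(1.9, -1.0)

The magenta cube was at about (8.6, 8.3) and moved to about (10.5, 7.3).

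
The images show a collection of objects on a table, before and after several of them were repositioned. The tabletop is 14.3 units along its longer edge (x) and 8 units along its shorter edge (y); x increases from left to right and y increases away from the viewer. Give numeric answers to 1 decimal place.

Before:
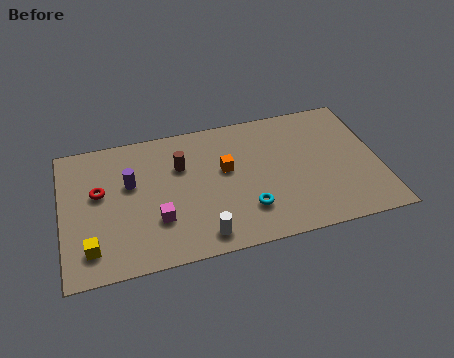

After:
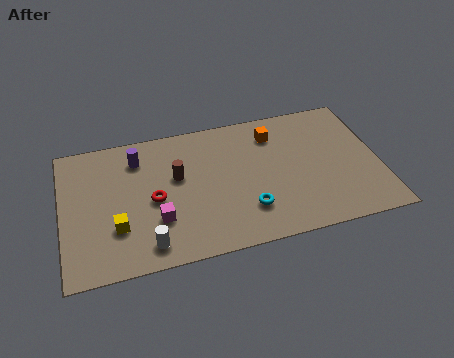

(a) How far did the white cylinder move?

2.4

From (6.1, 1.1) to (3.7, 1.2), the white cylinder covered √(2.4² + 0.1²) ≈ 2.4 units.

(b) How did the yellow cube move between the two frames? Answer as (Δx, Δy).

(1.2, 0.9)

The yellow cube was at about (1.2, 1.6) and moved to about (2.4, 2.5).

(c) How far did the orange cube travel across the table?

2.8

The orange cube moved from about (7.4, 4.7) to (9.7, 6.3), a distance of √(2.3² + 1.6²) ≈ 2.8.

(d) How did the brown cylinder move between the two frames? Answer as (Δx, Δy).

(-0.2, -0.6)

The brown cylinder started near (5.4, 5.4) and ended near (5.2, 4.8).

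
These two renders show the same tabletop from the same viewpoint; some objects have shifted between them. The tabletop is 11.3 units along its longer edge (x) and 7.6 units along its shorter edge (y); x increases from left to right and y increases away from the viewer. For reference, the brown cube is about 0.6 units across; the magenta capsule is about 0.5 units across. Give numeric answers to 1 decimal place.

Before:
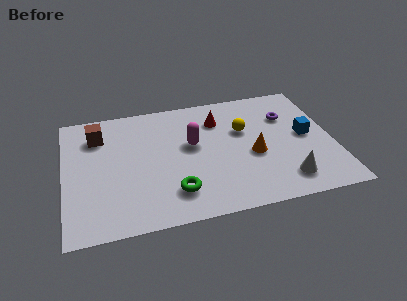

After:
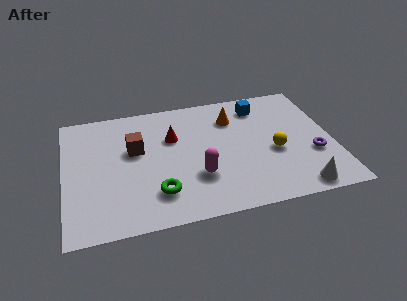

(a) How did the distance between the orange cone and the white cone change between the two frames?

+3.3

They were about 2.2 units apart before and 5.5 after — 3.3 units further apart.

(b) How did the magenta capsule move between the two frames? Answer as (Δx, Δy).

(0.1, -2.0)

The magenta capsule started near (5.4, 4.4) and ended near (5.5, 2.4).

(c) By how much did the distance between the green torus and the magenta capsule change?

-1.0

The distance was about 2.8 in the first image and 1.8 in the second, so they moved 1.0 units closer together.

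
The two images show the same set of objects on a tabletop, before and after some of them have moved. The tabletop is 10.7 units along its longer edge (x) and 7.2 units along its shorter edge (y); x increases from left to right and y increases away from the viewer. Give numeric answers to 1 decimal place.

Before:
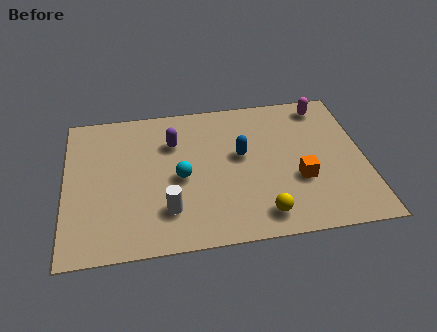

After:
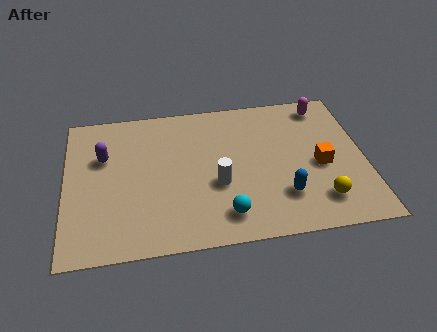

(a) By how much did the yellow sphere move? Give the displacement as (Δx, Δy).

(2.1, 0.4)

The yellow sphere started near (6.9, 1.1) and ended near (9.0, 1.5).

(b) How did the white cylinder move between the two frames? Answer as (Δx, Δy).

(1.8, 1.0)

The white cylinder started near (3.6, 1.8) and ended near (5.4, 2.8).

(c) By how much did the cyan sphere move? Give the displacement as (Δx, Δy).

(1.5, -2.0)

From the two frames, the cyan sphere sits at roughly (4.1, 3.3) before and (5.6, 1.3) after.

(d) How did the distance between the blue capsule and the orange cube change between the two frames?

-0.6

Before: roughly 2.5 units apart; after: 1.9. That's 0.6 units closer together.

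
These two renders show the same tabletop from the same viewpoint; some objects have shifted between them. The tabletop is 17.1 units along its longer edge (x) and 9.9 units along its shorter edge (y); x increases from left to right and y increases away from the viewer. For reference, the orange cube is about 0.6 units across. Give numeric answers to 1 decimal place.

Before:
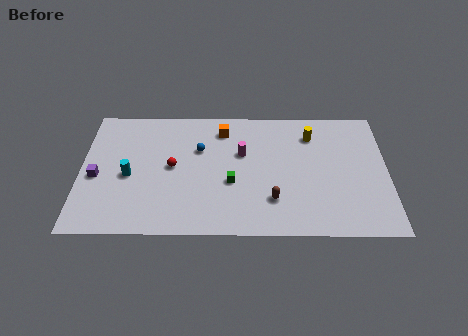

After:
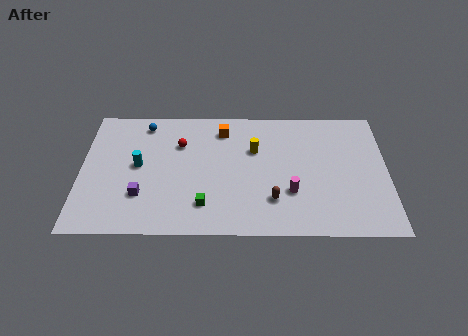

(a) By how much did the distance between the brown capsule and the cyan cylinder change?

-0.3

The distance was about 8.2 in the first image and 7.9 in the second, so they moved 0.3 units closer together.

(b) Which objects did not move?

the orange cube and the brown capsule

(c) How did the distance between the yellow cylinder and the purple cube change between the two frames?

-5.2

Before: roughly 12.5 units apart; after: 7.3. That's 5.2 units closer together.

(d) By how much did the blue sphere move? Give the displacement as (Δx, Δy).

(-3.1, 2.0)

The blue sphere was at about (6.6, 6.5) and moved to about (3.5, 8.5).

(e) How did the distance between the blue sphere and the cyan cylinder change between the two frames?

-1.1

The distance was about 4.4 in the first image and 3.3 in the second, so they moved 1.1 units closer together.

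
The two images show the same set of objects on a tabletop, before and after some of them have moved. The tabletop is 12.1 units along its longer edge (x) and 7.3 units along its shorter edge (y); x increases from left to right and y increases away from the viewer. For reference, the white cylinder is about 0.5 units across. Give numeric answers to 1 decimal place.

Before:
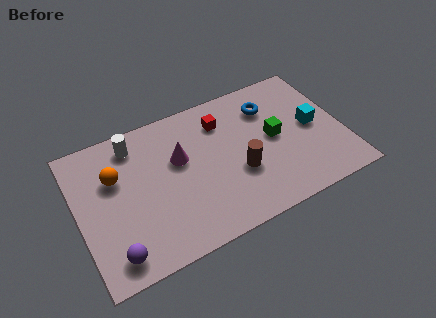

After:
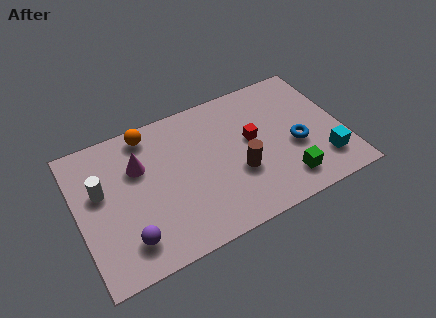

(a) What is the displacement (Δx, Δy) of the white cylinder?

(-1.7, -1.7)

The white cylinder was at about (2.8, 6.1) and moved to about (1.1, 4.4).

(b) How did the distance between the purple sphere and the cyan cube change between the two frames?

-0.8

They were about 9.8 units apart before and 9.0 after — 0.8 units closer together.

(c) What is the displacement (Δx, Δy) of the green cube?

(0.2, -2.4)

From the two frames, the green cube sits at roughly (9.0, 3.8) before and (9.2, 1.4) after.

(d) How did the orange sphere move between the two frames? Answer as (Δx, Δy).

(1.7, 1.6)

The orange sphere was at about (1.8, 4.8) and moved to about (3.5, 6.4).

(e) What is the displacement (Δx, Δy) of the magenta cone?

(-1.8, 0.4)

The magenta cone started near (4.7, 4.5) and ended near (2.9, 4.9).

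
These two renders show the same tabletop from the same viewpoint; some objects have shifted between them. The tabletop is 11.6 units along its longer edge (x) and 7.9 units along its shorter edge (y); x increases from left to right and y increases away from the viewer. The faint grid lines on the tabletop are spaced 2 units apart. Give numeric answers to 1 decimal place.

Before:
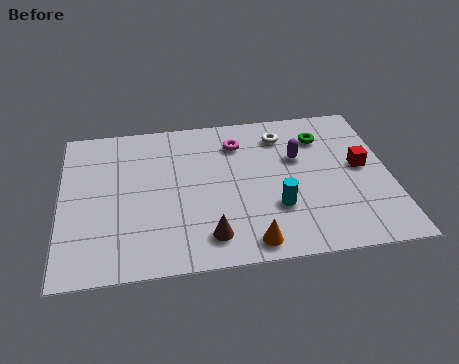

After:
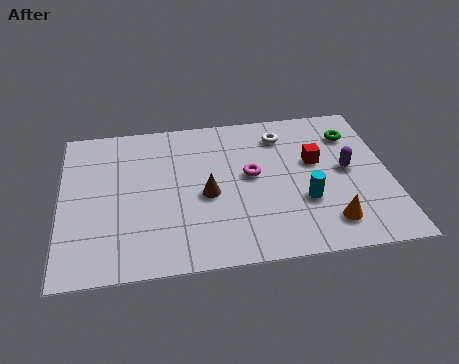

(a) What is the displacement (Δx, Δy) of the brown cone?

(0.0, 2.1)

From the two frames, the brown cone sits at roughly (5.1, 1.4) before and (5.1, 3.5) after.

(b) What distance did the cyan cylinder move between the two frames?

1.0

The cyan cylinder was near (7.5, 2.5) before and (8.5, 2.7) after, so it travelled √(1.0² + 0.2²) ≈ 1.0 units.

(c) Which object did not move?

the white torus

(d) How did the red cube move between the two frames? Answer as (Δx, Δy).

(-1.6, 0.5)

The red cube started near (10.6, 4.2) and ended near (9.0, 4.7).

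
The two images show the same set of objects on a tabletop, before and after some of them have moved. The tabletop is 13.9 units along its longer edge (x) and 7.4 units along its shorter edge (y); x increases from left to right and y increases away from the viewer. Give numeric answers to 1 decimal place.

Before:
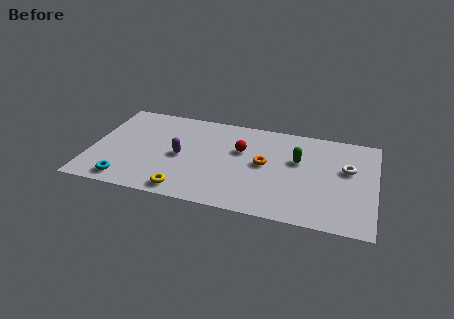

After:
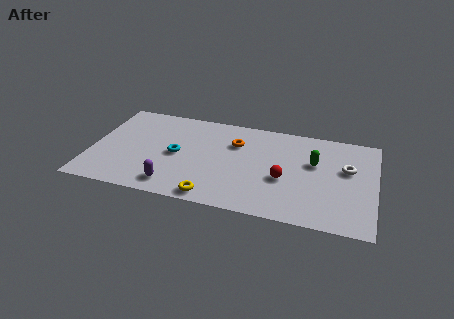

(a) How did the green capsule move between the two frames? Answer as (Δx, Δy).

(0.8, 0.0)

The green capsule started near (10.1, 4.6) and ended near (10.9, 4.6).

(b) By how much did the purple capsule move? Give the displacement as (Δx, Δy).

(-0.2, -2.3)

The purple capsule started near (4.4, 3.5) and ended near (4.2, 1.2).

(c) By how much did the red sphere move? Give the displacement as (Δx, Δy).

(2.2, -1.7)

The red sphere was at about (7.3, 4.7) and moved to about (9.5, 3.0).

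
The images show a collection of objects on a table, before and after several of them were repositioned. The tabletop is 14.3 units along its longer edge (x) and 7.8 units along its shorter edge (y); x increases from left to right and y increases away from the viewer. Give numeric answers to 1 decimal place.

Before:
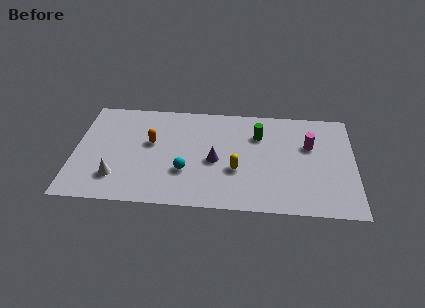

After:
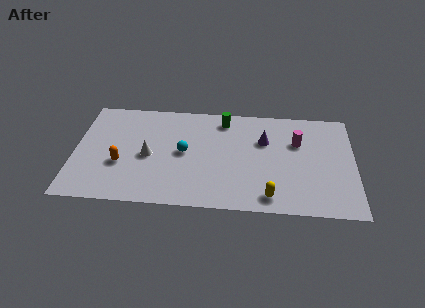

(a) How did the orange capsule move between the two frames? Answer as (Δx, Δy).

(-1.5, -1.7)

The orange capsule started near (3.9, 4.6) and ended near (2.4, 2.9).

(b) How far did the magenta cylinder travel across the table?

0.6

The magenta cylinder moved from about (12.0, 5.0) to (11.4, 5.2), a distance of √(0.6² + 0.2²) ≈ 0.6.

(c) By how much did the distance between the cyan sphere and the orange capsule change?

+0.7

The distance was about 2.7 in the first image and 3.4 in the second, so they moved 0.7 units further apart.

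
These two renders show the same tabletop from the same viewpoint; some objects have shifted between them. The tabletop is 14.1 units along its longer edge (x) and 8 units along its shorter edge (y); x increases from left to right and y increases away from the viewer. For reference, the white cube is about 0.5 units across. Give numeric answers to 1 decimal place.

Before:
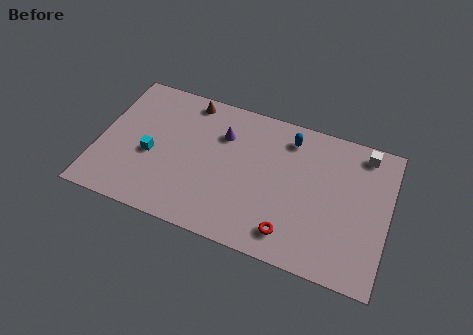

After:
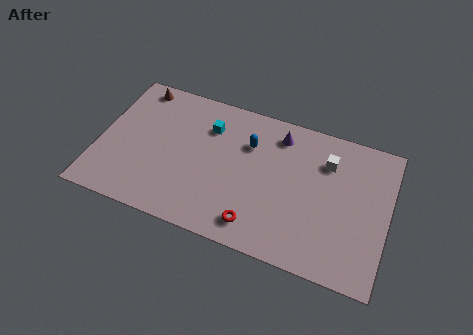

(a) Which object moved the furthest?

the cyan cube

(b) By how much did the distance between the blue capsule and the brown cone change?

+0.9

Before: roughly 5.0 units apart; after: 5.9. That's 0.9 units further apart.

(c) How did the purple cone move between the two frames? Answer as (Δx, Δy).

(2.7, 0.9)

The purple cone started near (5.9, 5.7) and ended near (8.6, 6.6).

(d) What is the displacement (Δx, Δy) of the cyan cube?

(2.6, 2.5)

The cyan cube was at about (2.6, 3.4) and moved to about (5.2, 5.9).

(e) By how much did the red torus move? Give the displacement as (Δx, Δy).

(-1.6, -0.1)

From the two frames, the red torus sits at roughly (9.6, 1.4) before and (8.0, 1.3) after.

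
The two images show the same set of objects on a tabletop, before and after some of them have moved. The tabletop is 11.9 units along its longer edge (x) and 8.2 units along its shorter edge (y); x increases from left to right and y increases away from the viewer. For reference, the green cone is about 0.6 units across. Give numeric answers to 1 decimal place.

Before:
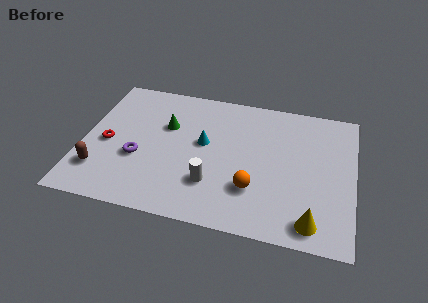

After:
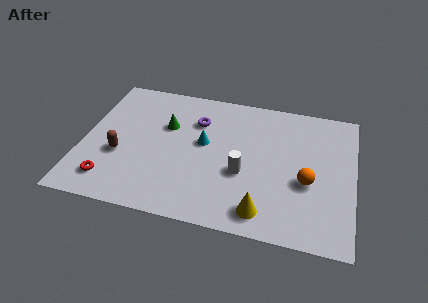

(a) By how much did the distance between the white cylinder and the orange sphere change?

+1.0

Before: roughly 1.8 units apart; after: 2.8. That's 1.0 units further apart.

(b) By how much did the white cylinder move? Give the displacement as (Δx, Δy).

(1.3, 0.9)

The white cylinder started near (5.8, 2.3) and ended near (7.1, 3.2).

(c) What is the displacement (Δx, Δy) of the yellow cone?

(-2.1, 0.1)

The yellow cone was at about (10.2, 1.1) and moved to about (8.1, 1.2).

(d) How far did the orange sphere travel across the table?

2.5

The orange sphere moved from about (7.6, 2.4) to (9.9, 3.3), a distance of √(2.3² + 0.9²) ≈ 2.5.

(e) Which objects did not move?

the green cone and the cyan cone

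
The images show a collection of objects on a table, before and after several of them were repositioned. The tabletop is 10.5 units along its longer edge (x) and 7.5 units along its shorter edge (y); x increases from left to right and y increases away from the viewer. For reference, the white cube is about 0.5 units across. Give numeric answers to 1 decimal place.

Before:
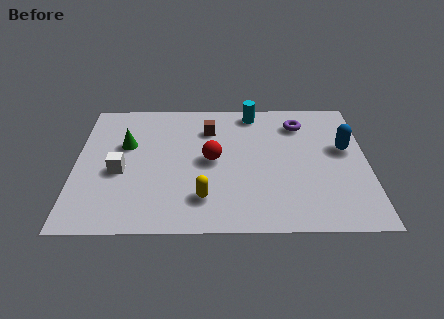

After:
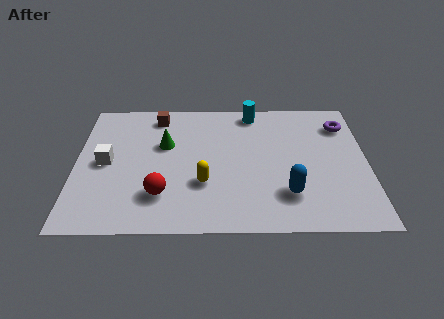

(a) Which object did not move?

the cyan cylinder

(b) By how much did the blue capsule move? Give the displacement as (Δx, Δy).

(-2.1, -2.5)

The blue capsule was at about (9.7, 4.4) and moved to about (7.6, 1.9).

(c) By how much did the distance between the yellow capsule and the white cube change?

+0.3

Before: roughly 3.4 units apart; after: 3.7. That's 0.3 units further apart.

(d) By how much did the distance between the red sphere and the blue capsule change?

-0.3

The distance was about 4.8 in the first image and 4.5 in the second, so they moved 0.3 units closer together.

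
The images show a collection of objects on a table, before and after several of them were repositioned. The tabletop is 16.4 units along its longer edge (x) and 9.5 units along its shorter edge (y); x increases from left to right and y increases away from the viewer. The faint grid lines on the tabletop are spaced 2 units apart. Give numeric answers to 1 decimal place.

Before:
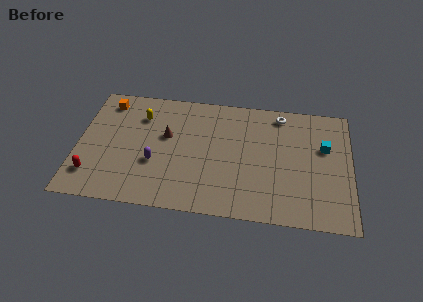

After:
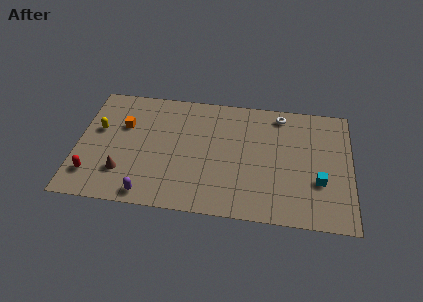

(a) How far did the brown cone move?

4.1

The brown cone moved from about (5.3, 5.7) to (2.8, 2.5), a distance of √(2.5² + 3.2²) ≈ 4.1.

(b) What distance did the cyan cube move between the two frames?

2.7

The cyan cube moved from about (14.8, 6.0) to (14.5, 3.3), a distance of √(0.3² + 2.7²) ≈ 2.7.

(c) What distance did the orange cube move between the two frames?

2.1

From (1.6, 8.0) to (2.7, 6.2), the orange cube covered √(1.1² + 1.8²) ≈ 2.1 units.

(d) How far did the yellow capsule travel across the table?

2.9

The yellow capsule moved from about (3.7, 7.1) to (1.2, 5.7), a distance of √(2.5² + 1.4²) ≈ 2.9.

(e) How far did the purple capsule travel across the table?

2.5

The purple capsule was near (4.7, 3.5) before and (4.4, 1.0) after, so it travelled √(0.3² + 2.5²) ≈ 2.5 units.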